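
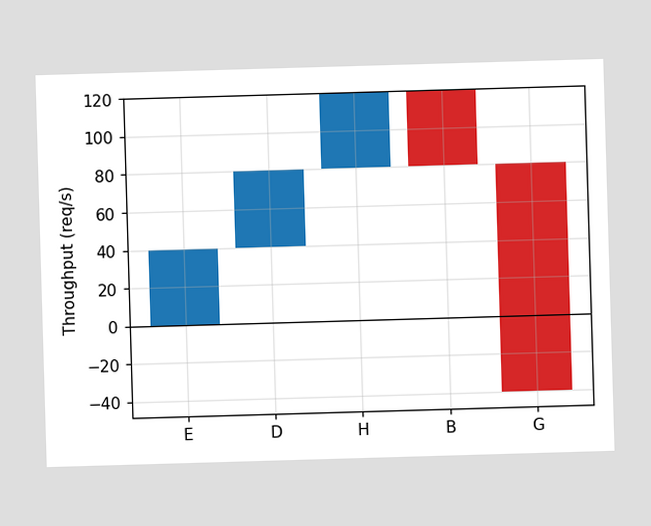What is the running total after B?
80req/s

After B the running total reaches 80req/s.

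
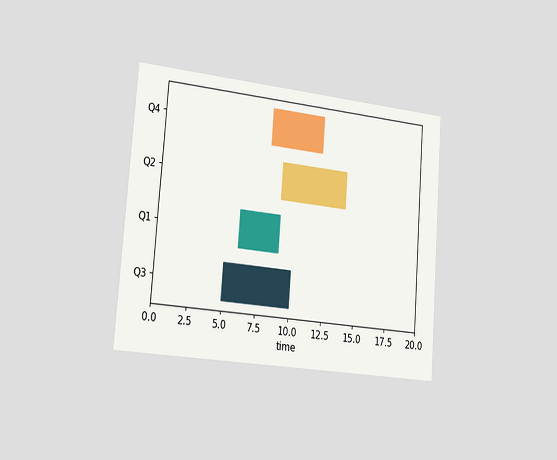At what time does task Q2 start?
The chart is tilted about 4° clockwise and viewed slightly from the left. The Q2 bar begins at t=9.

9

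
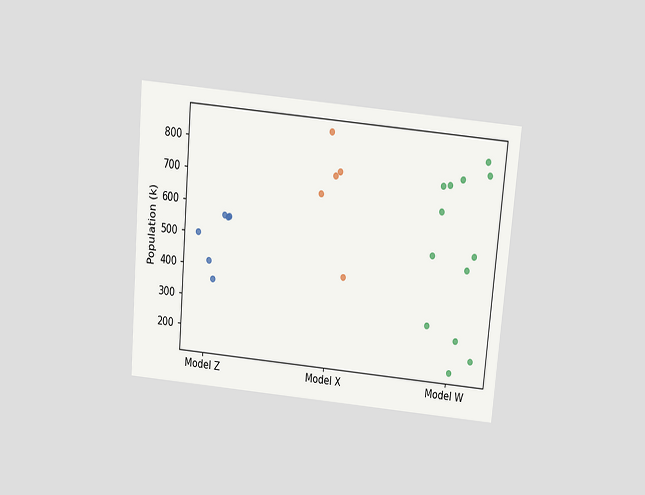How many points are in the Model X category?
The chart is tilted about 5° clockwise and viewed slightly from above. Counting the markers in the Model X column gives 5.

5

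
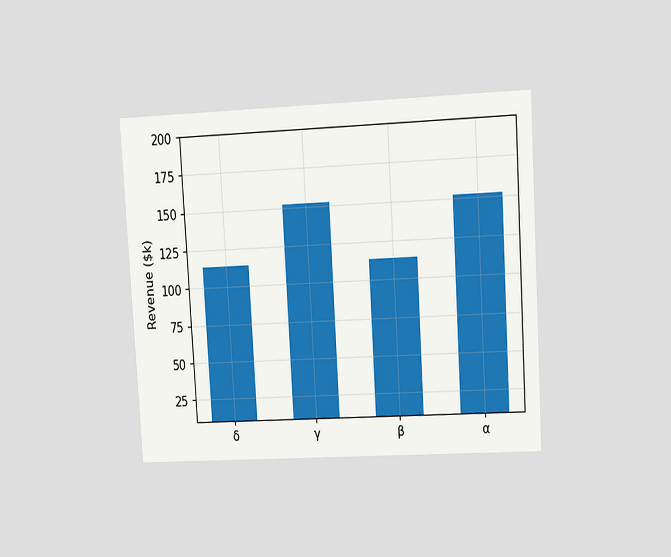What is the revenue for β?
$114k

The chart is tilted about 3° counter-clockwise and viewed at a slight angle. Reading along the chart's y-axis, the β bar reaches $114k.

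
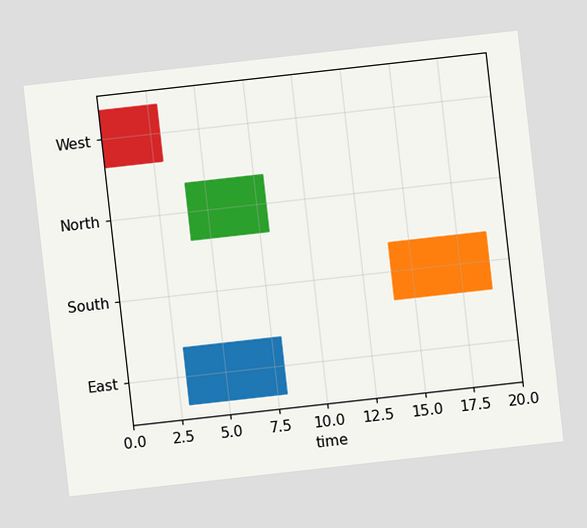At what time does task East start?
3

The chart is tilted about 6° counter-clockwise. The East bar begins at t=3.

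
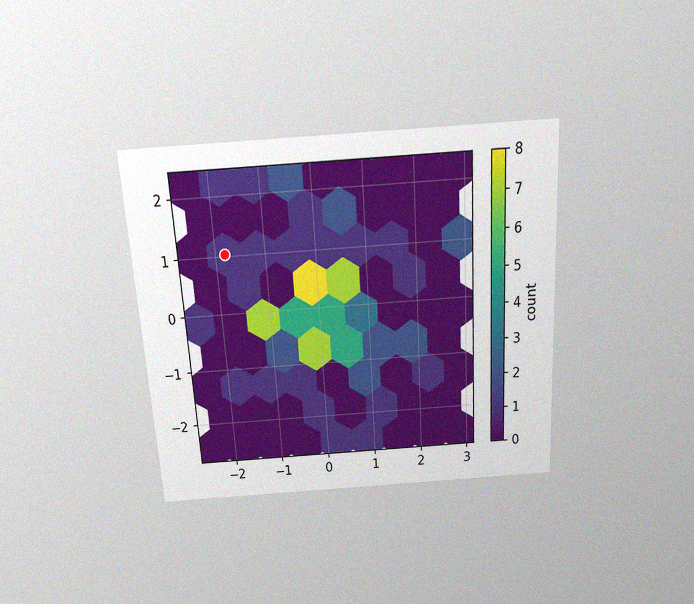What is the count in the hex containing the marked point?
1

The chart is tilted about 3° counter-clockwise and viewed slightly from above, with some photo noise. The marked hex reads 1 on the colorbar.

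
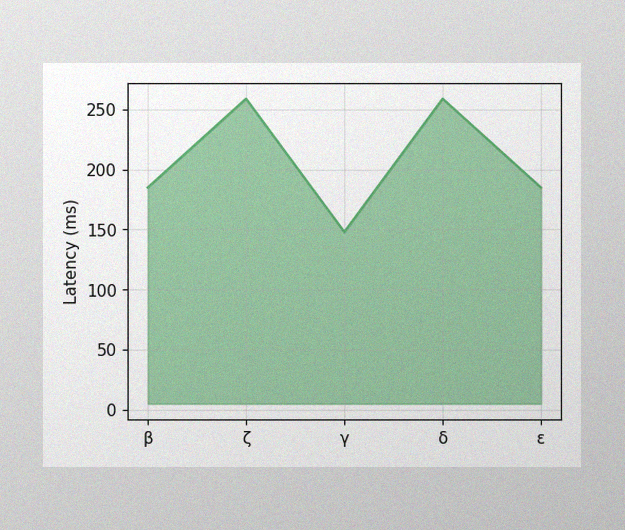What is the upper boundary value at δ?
The image has some photo noise and uneven lighting. At δ the upper boundary is at 259ms.

259ms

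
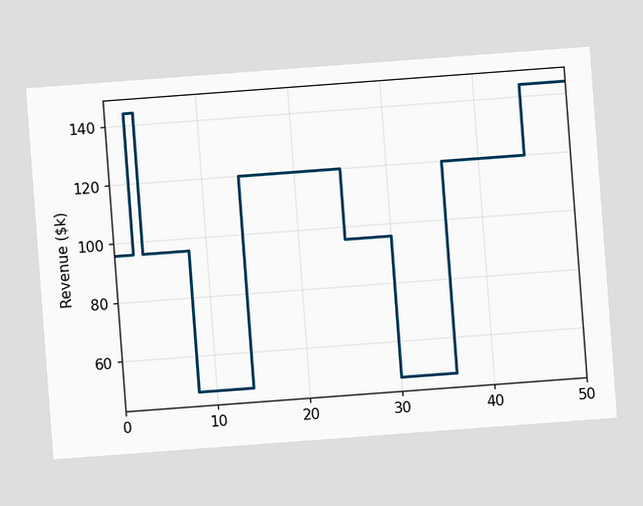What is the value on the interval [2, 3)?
$144k

The chart is tilted about 4° counter-clockwise. On [2, 3) the step sits at $144k.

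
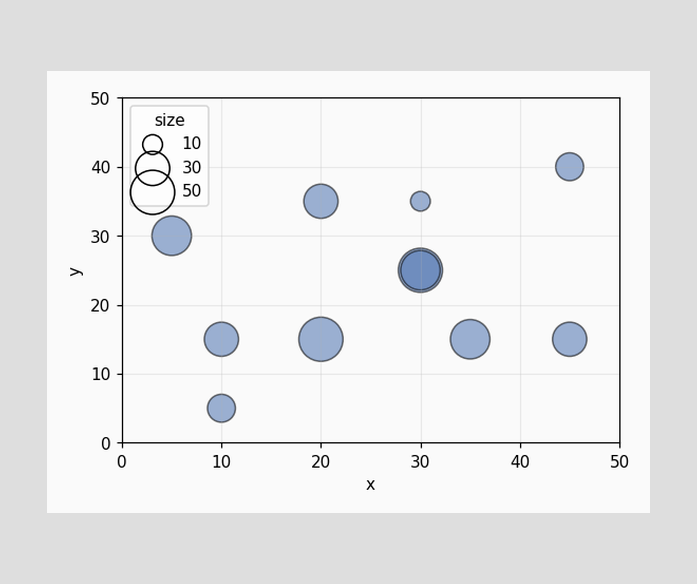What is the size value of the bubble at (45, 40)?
Matching the bubble at (45, 40) against the size legend gives 20.

20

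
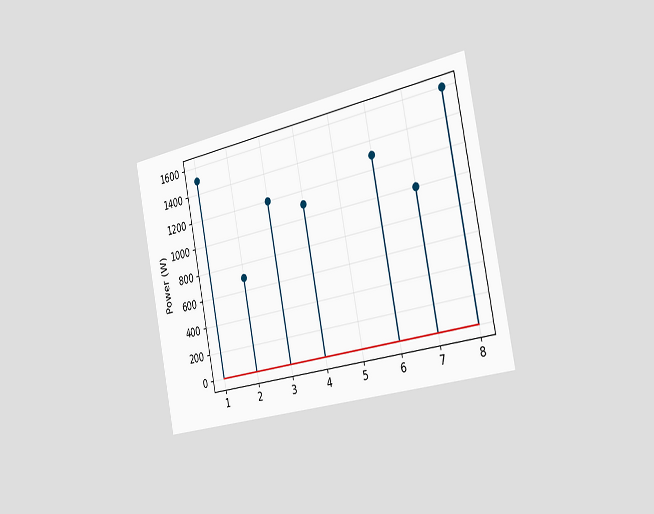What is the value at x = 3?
The chart is tilted about 11° counter-clockwise and viewed slightly from the right. The stem at x=3 reaches 1200W.

1200W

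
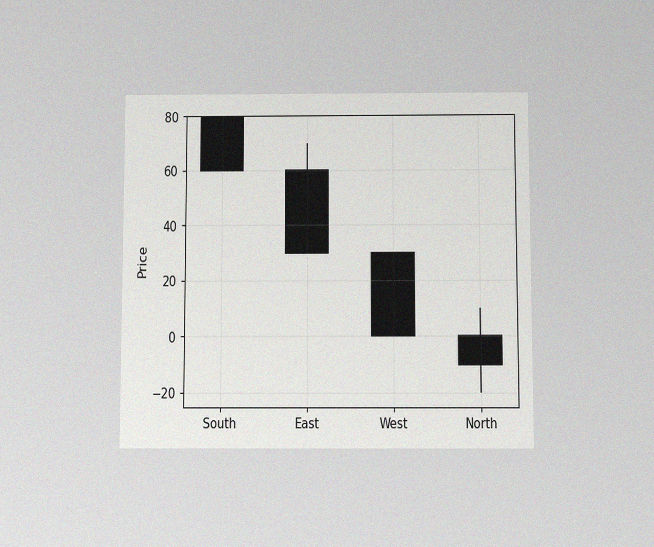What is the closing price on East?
The chart is viewed slightly from below, with some photo noise. The East candle closes at 30.

30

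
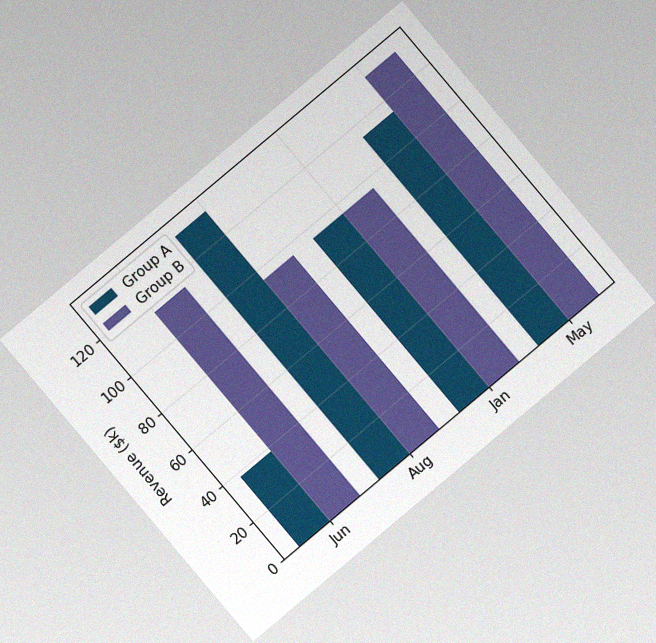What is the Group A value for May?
$114k

The chart is tilted about 40° counter-clockwise, with some photo noise. The Group A bar at May reaches $114k on the y-axis.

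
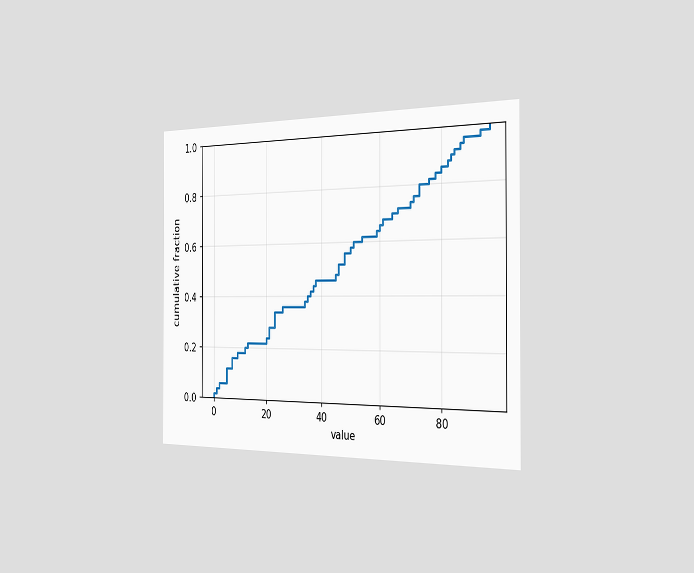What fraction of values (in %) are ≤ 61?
68%

The chart is viewed slightly from the right. At x=61 the ECDF step is at 68%.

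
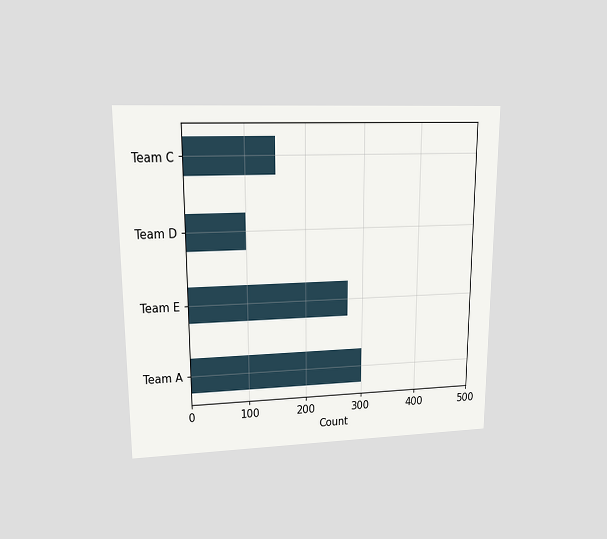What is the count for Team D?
The chart is viewed at a slight angle. Reading along the chart's x-axis, the Team D bar reaches 100.

100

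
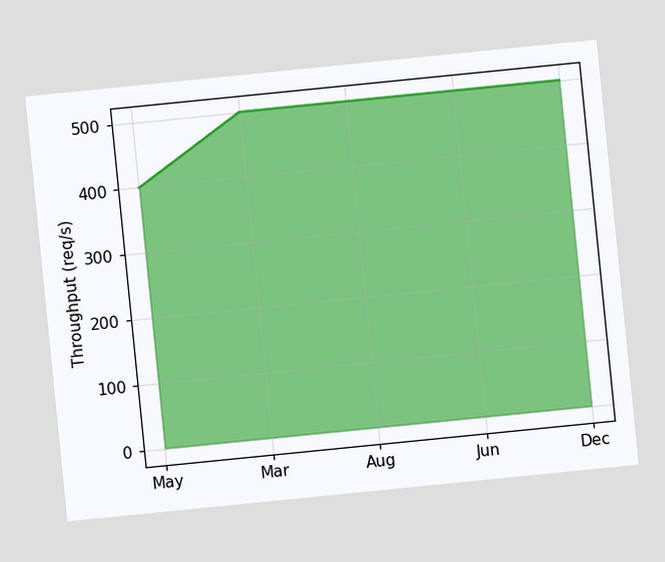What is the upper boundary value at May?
400req/s

The chart is tilted about 6° counter-clockwise. At May the upper boundary is at 400req/s.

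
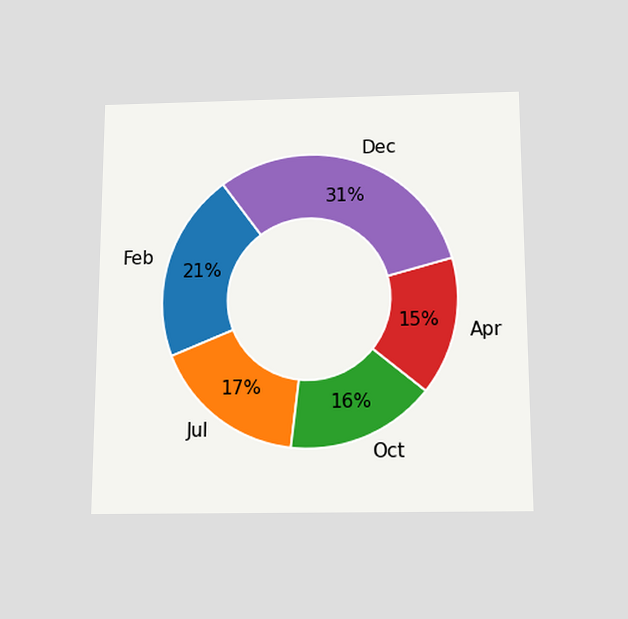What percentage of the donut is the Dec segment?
The chart is viewed slightly from below. The Dec segment takes up 31% of the ring.

31%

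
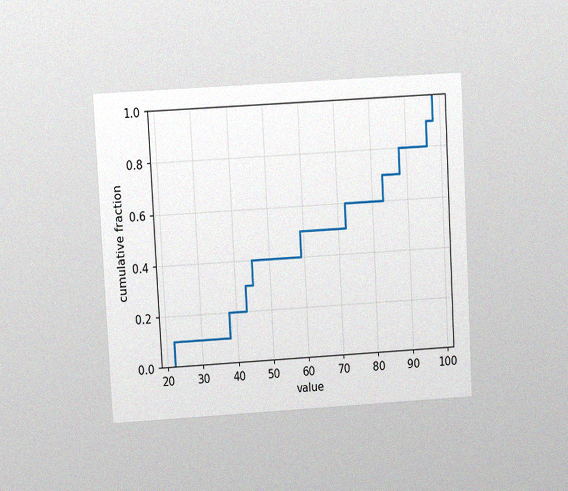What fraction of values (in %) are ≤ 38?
The chart is tilted about 3° counter-clockwise and viewed at a slight angle, with some photo noise. At x=38 the ECDF step is at 20%.

20%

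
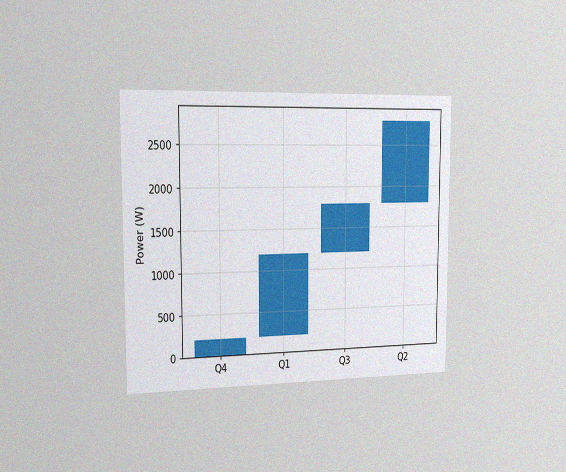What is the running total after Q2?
2800W

The chart is viewed slightly from the left, with some photo noise. After Q2 the running total reaches 2800W.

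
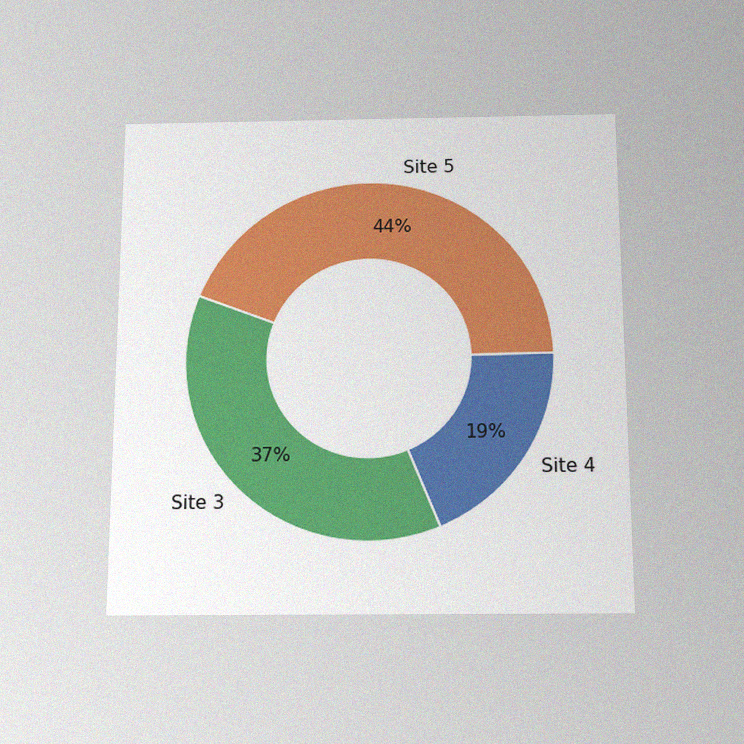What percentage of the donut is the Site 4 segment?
19%

The chart is viewed slightly from below, with some photo noise. The Site 4 segment takes up 19% of the ring.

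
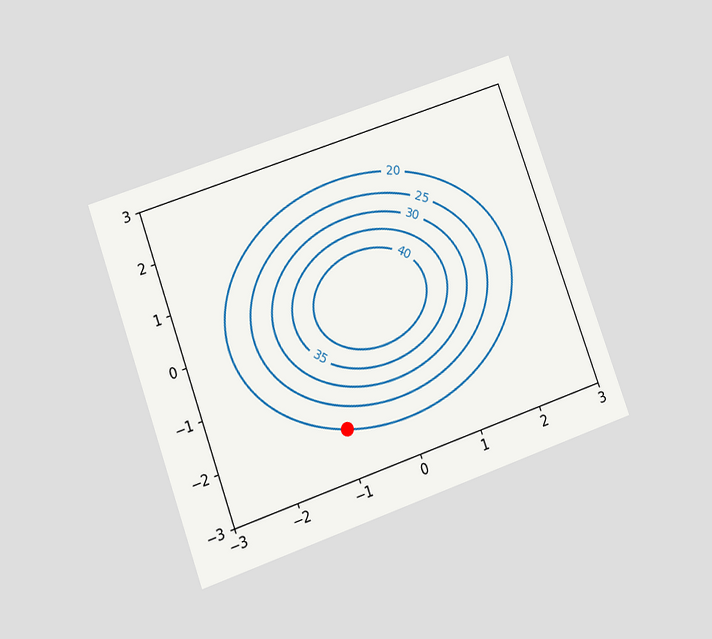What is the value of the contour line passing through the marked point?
20

The chart is tilted about 19° counter-clockwise and viewed at a slight angle. The marked point sits on the contour labelled 20.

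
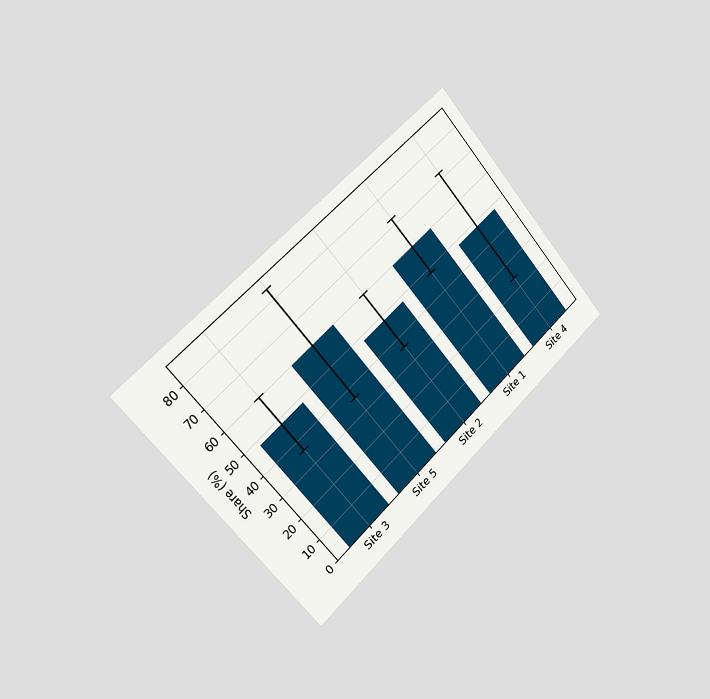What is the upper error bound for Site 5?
The chart is tilted about 42° counter-clockwise and viewed slightly from the left. The Site 5 bar's upper whisker reaches 84%.

84%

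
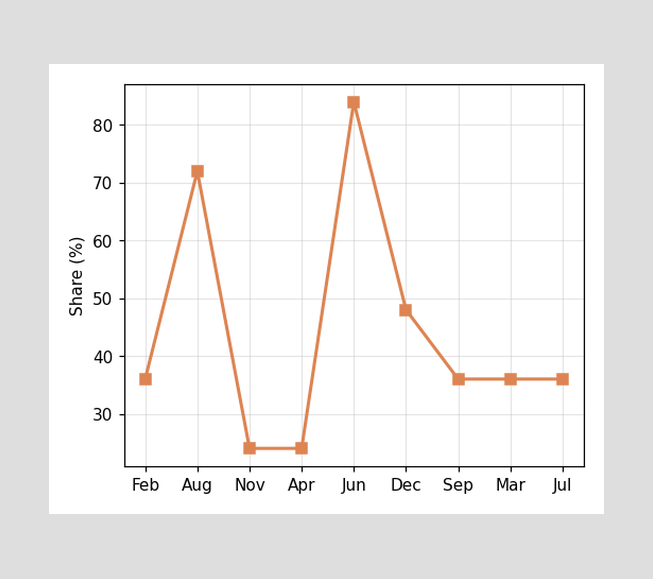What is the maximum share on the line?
84%

The highest point is at Jun, and reading across to the y-axis gives 84%.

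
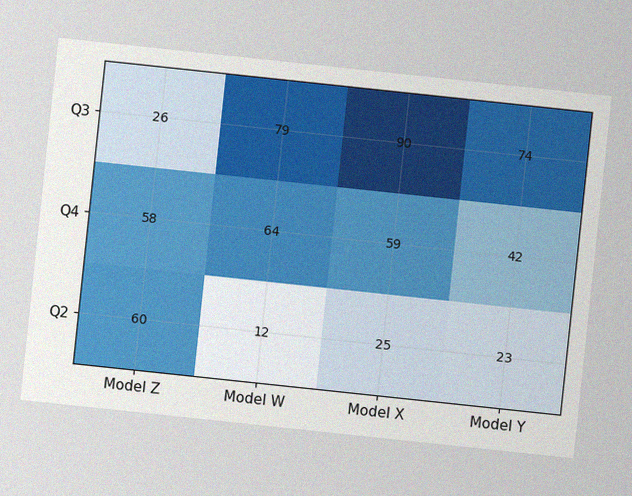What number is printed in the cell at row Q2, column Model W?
12

The chart is tilted about 6° clockwise, with some photo noise. The (Q2, Model W) cell reads 12.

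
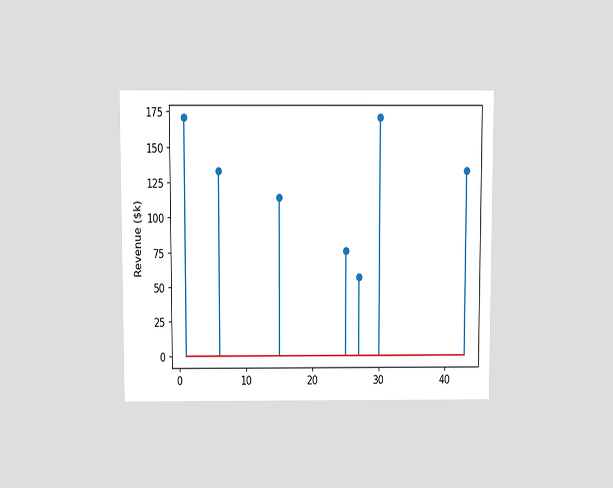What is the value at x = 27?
$57k

The chart is viewed slightly from above. The stem at x=27 reaches $57k.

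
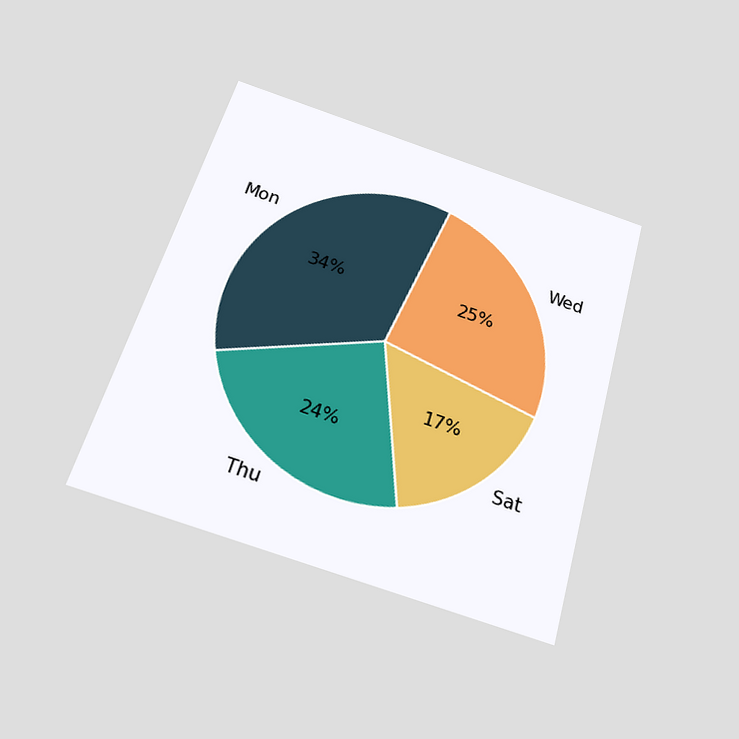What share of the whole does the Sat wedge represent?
17%

The chart is tilted about 16° clockwise and viewed slightly from below. The Sat slice takes up 17% of the pie.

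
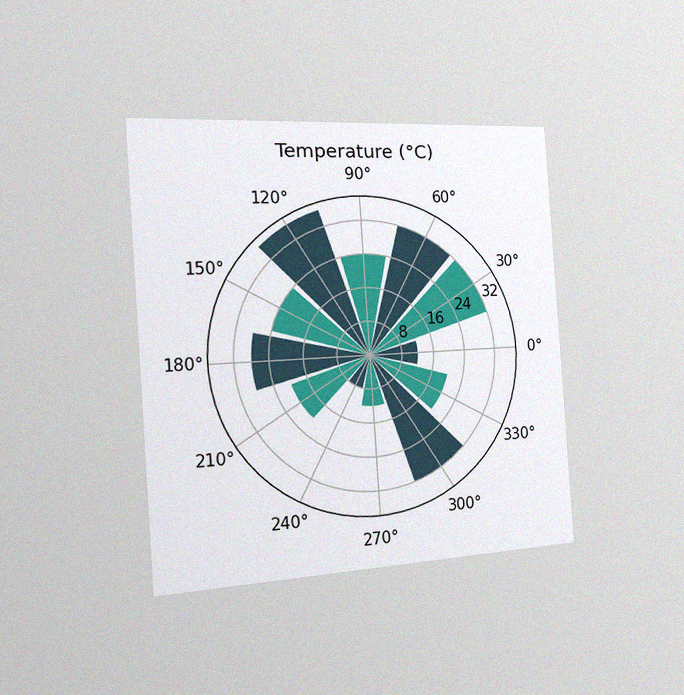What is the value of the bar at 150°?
The chart is tilted about 4° counter-clockwise and viewed slightly from the left, with some photo noise. The bar at 150° reaches 24°C on the radial axis.

24°C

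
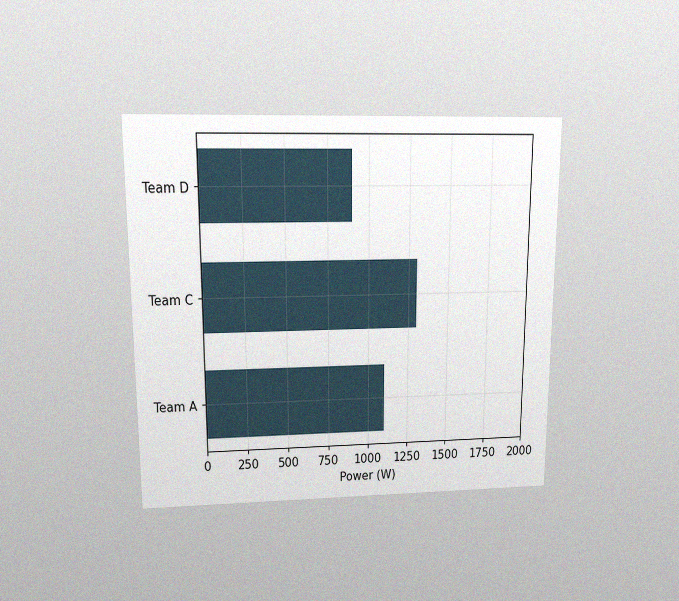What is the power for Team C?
1300W

The chart is viewed at a slight angle, with some photo noise. Reading along the chart's x-axis, the Team C bar reaches 1300W.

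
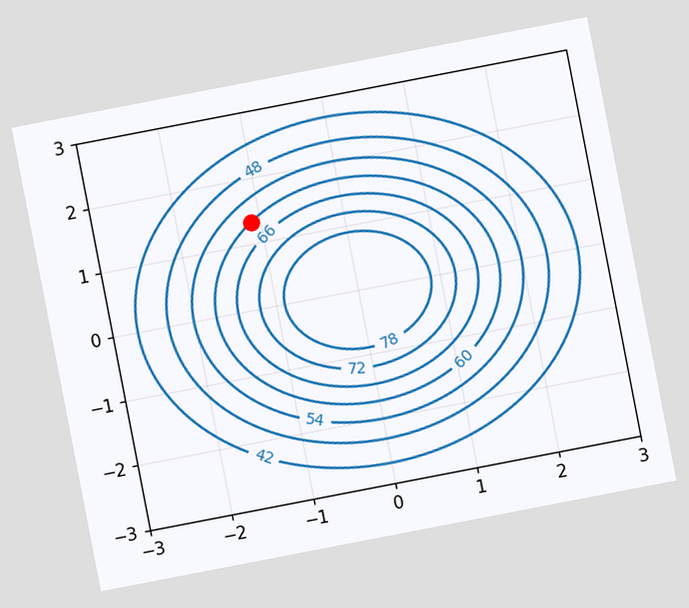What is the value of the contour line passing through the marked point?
The chart is tilted about 11° counter-clockwise. The marked point sits on the contour labelled 60.

60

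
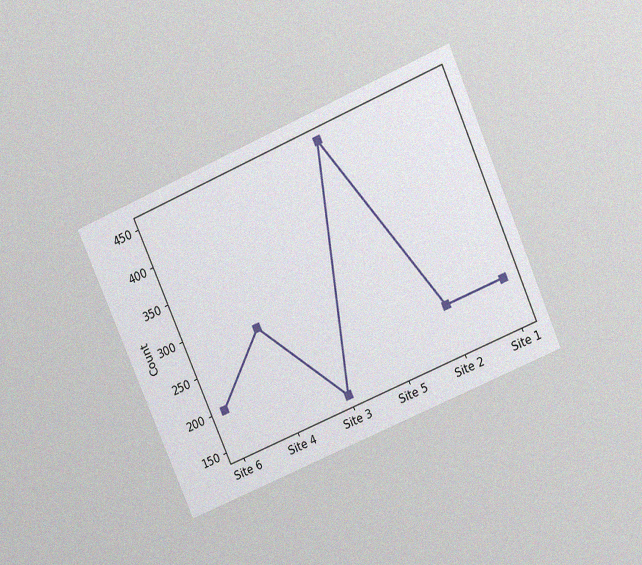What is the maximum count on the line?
The chart is tilted about 24° counter-clockwise and viewed slightly from above, with some photo noise. The highest point is at Site 5, and reading across to the y-axis gives 450.

450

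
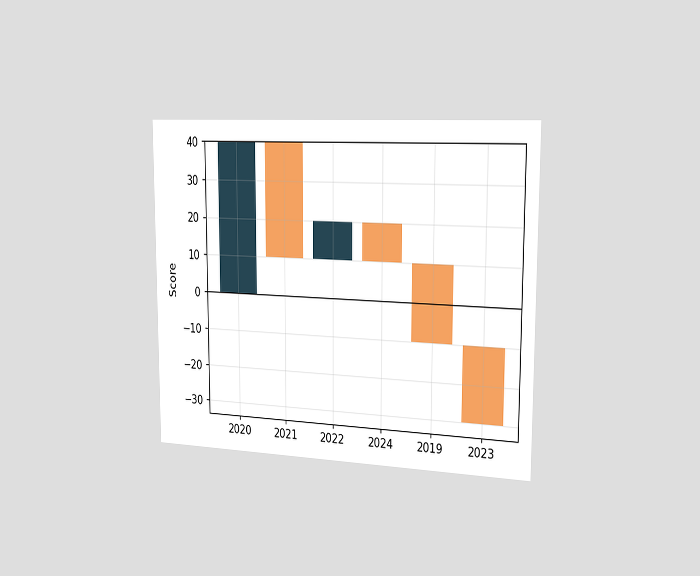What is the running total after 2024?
10

The chart is viewed slightly from the right. After 2024 the running total reaches 10.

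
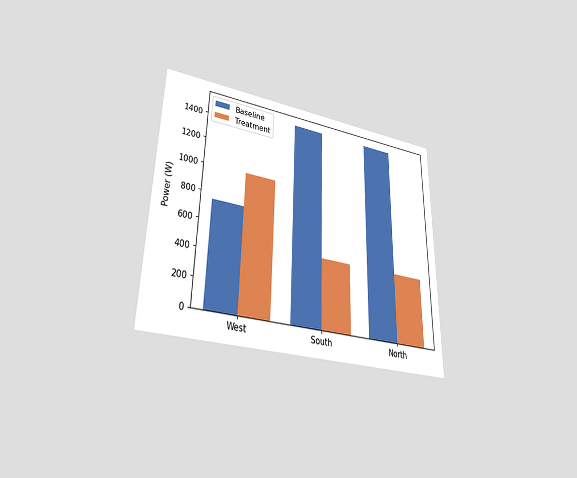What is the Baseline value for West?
750W

The chart is viewed at a slight angle. The Baseline bar at West reaches 750W on the y-axis.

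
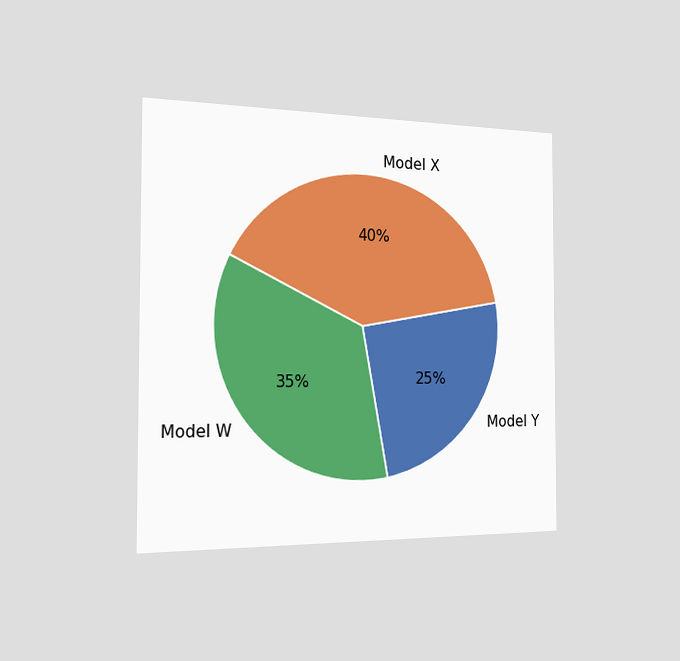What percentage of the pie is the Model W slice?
The chart is viewed slightly from the left. The Model W slice takes up 35% of the pie.

35%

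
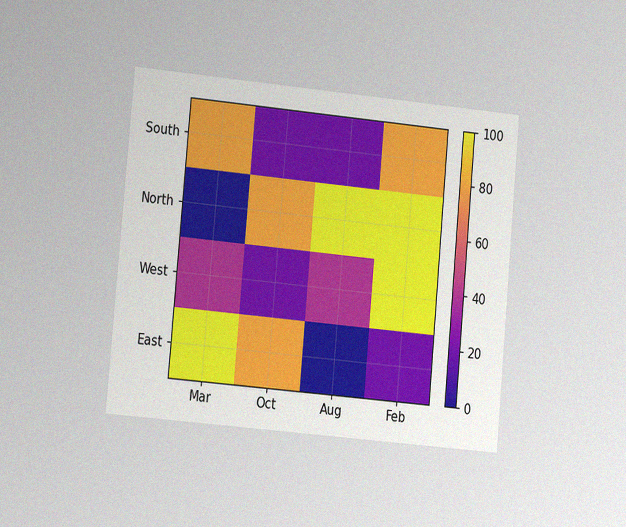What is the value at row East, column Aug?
0

The chart is tilted about 5° clockwise and viewed slightly from the left, with some photo noise. Matching cell (East, Aug) against the colorbar gives 0.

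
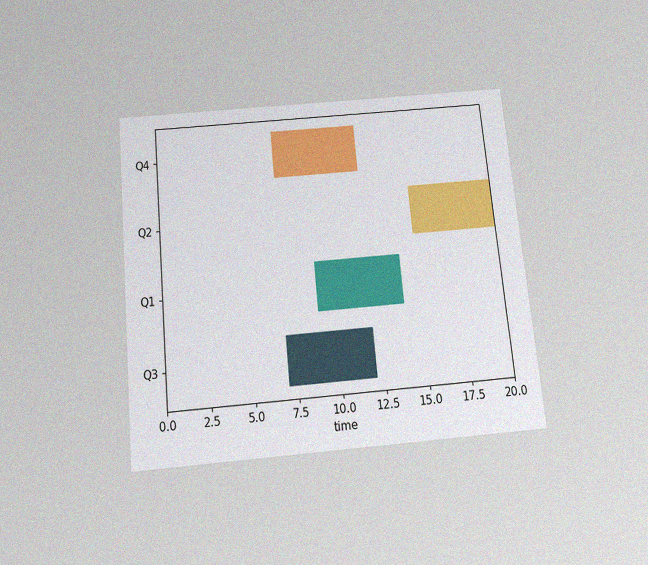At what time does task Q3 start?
The chart is tilted about 5° counter-clockwise and viewed slightly from below, with some photo noise. The Q3 bar begins at t=7.

7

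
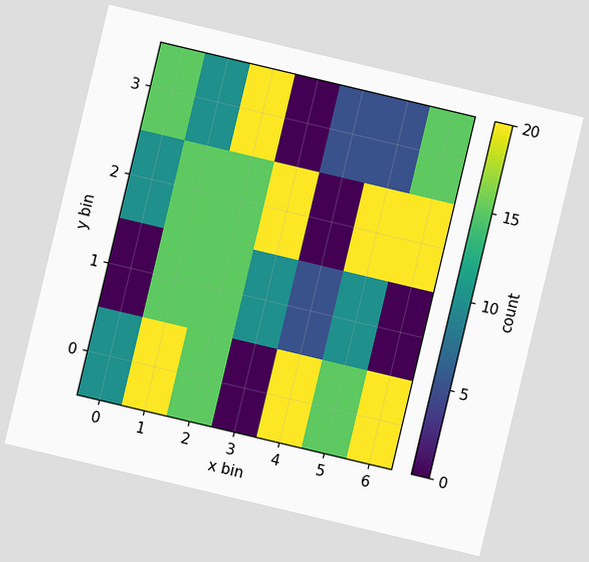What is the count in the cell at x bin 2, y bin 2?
15

The chart is tilted about 13° clockwise. Matching the cell (2, 2) against the colorbar gives 15.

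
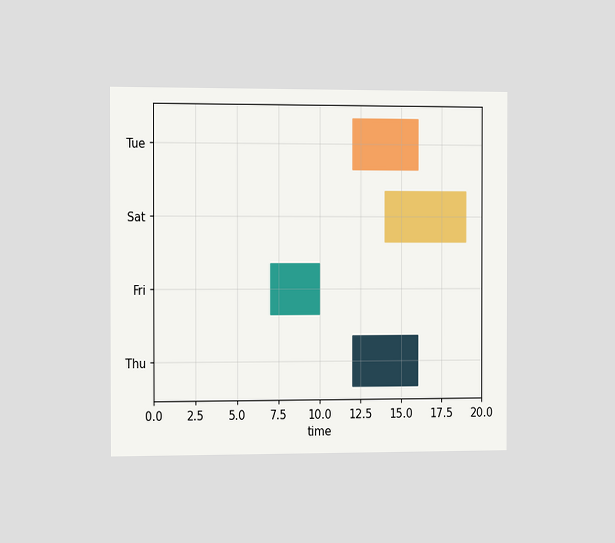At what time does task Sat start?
The chart is viewed slightly from the left. The Sat bar begins at t=14.

14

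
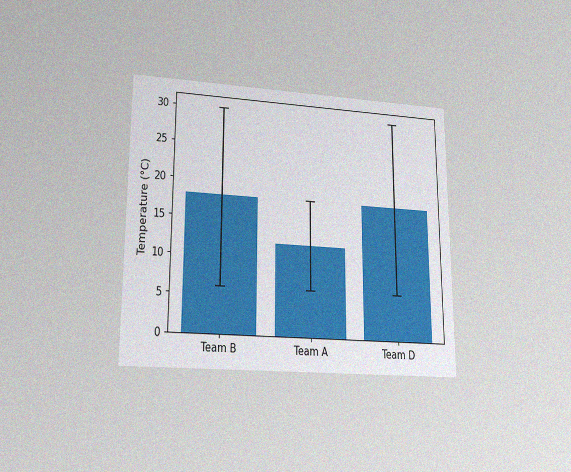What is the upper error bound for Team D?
30°C

The chart is viewed at a slight angle, with some photo noise. The Team D bar's upper whisker reaches 30°C.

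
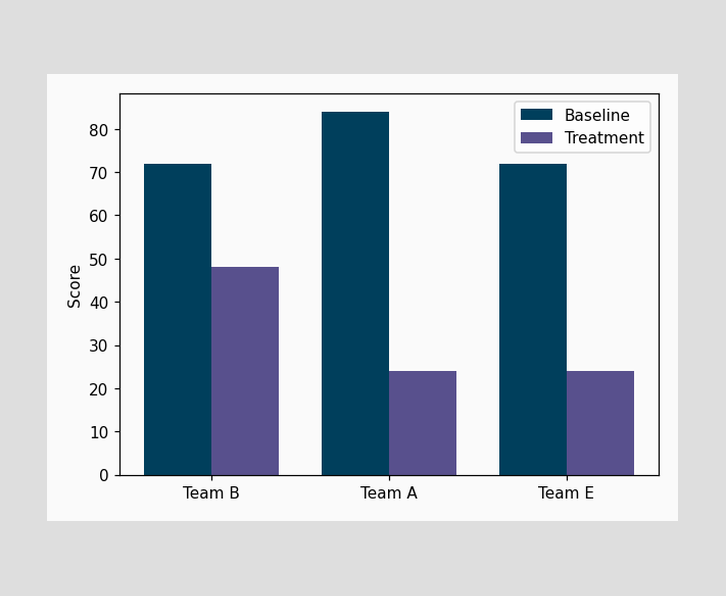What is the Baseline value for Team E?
72

The Baseline bar at Team E reaches 72 on the y-axis.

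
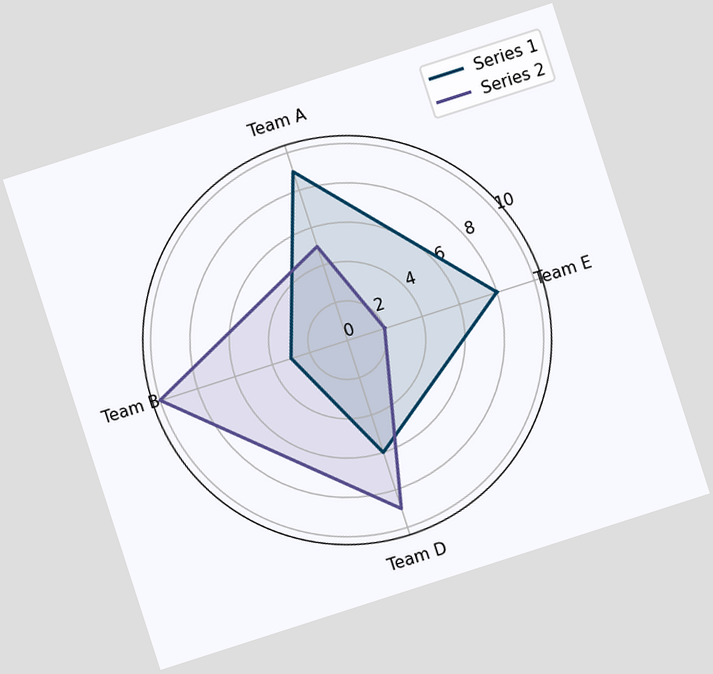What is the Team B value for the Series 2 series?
The chart is tilted about 18° counter-clockwise. On the Team B axis, Series 2 reaches 10.

10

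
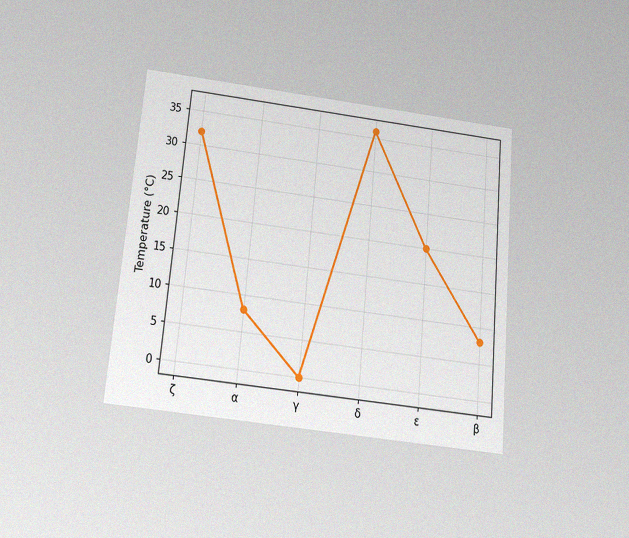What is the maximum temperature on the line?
36°C

The chart is tilted about 5° clockwise and viewed slightly from below, with some photo noise. The highest point is at δ, and reading across to the y-axis gives 36°C.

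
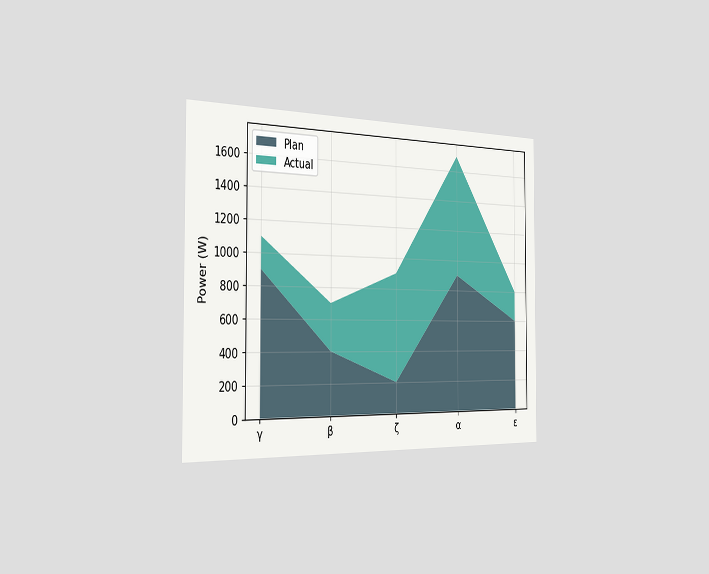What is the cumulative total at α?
The chart is viewed slightly from the left. The stacked total at α reaches 1700W.

1700W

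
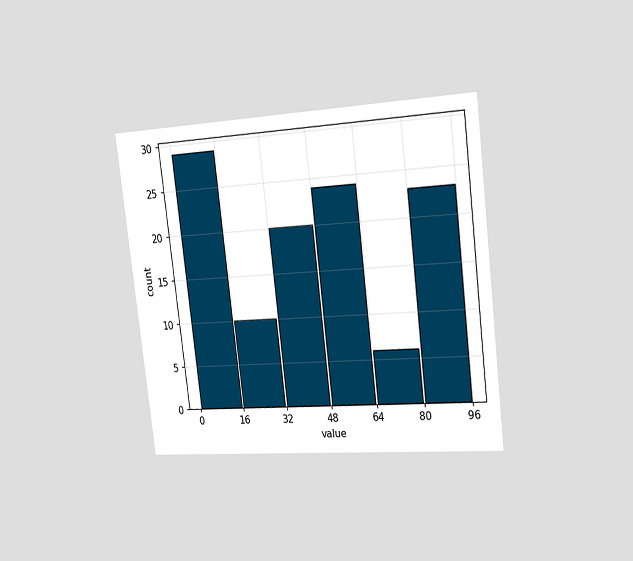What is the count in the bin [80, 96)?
The chart is tilted about 7° counter-clockwise and viewed slightly from the right. The [80, 96) bin has height 23.

23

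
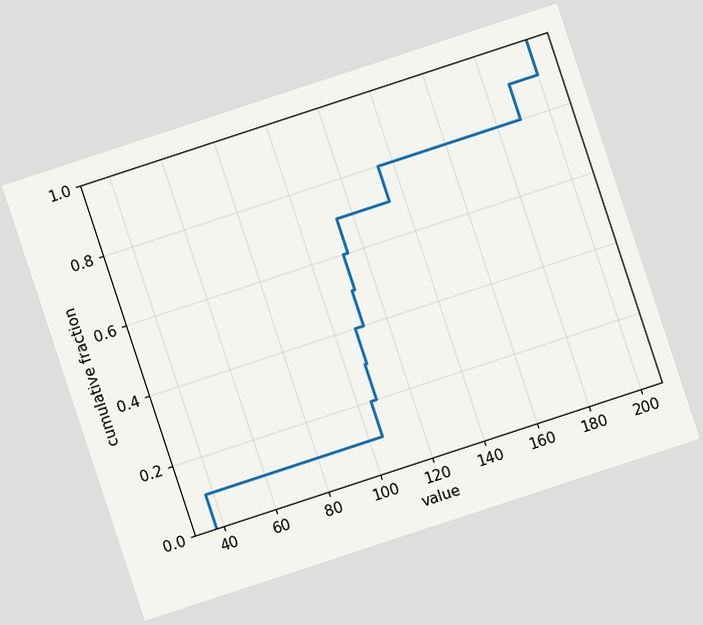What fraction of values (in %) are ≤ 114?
The chart is tilted about 18° counter-clockwise. At x=114 the ECDF step is at 70%.

70%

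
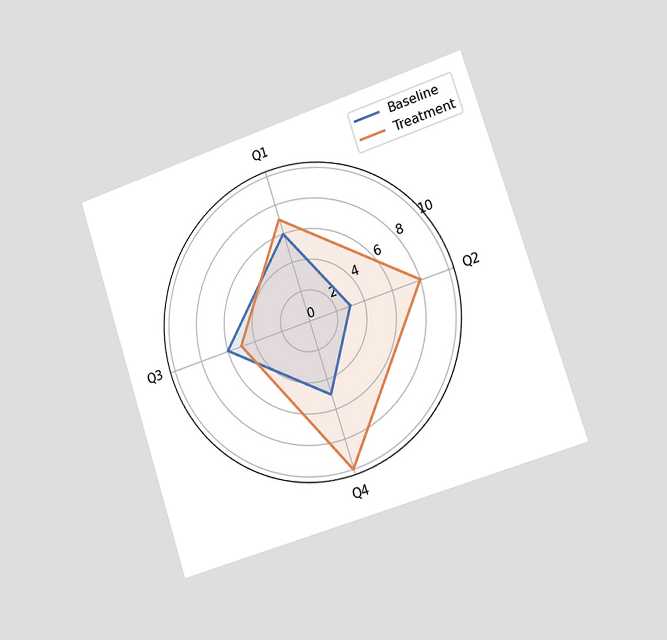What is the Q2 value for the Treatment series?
8

The chart is tilted about 18° counter-clockwise and viewed slightly from the right. On the Q2 axis, Treatment reaches 8.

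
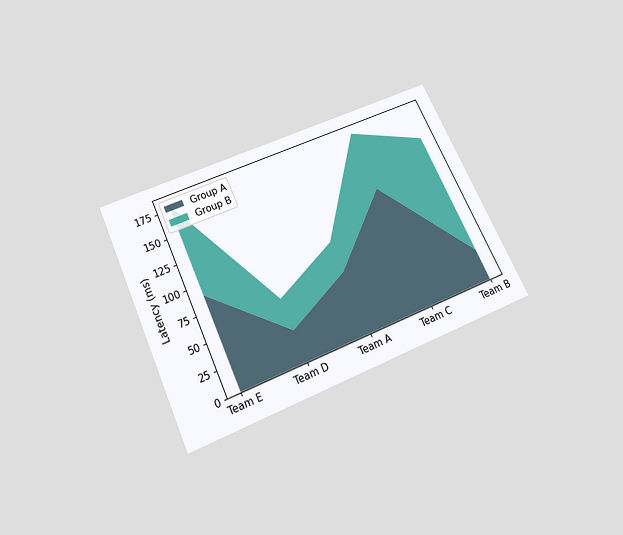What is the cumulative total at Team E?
The chart is tilted about 25° counter-clockwise and viewed slightly from below. The stacked total at Team E reaches 180ms.

180ms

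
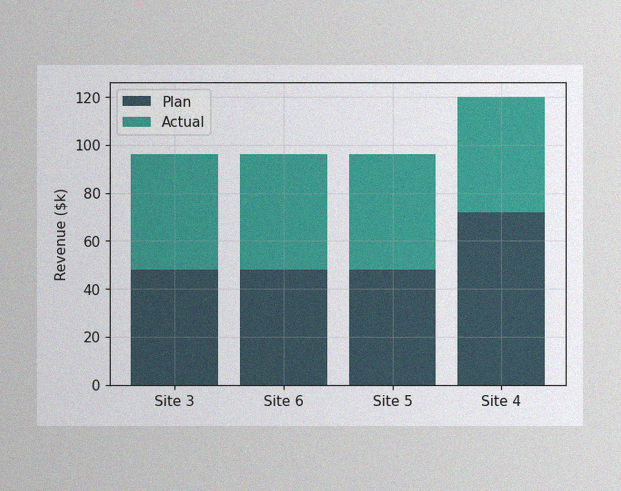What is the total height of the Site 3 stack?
$96k

The image has some photo noise and uneven lighting. The Site 3 stack's top reaches $96k on the y-axis.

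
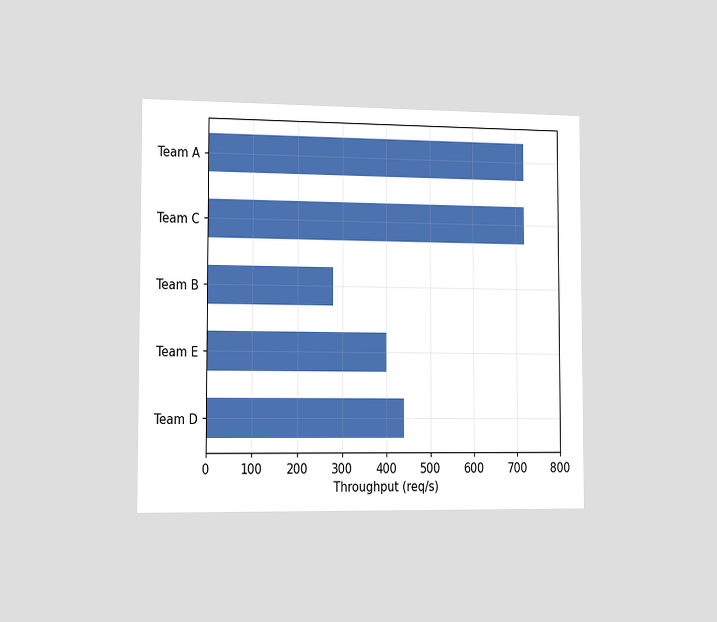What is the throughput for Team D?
The chart is viewed slightly from the left. Reading along the chart's x-axis, the Team D bar reaches 440req/s.

440req/s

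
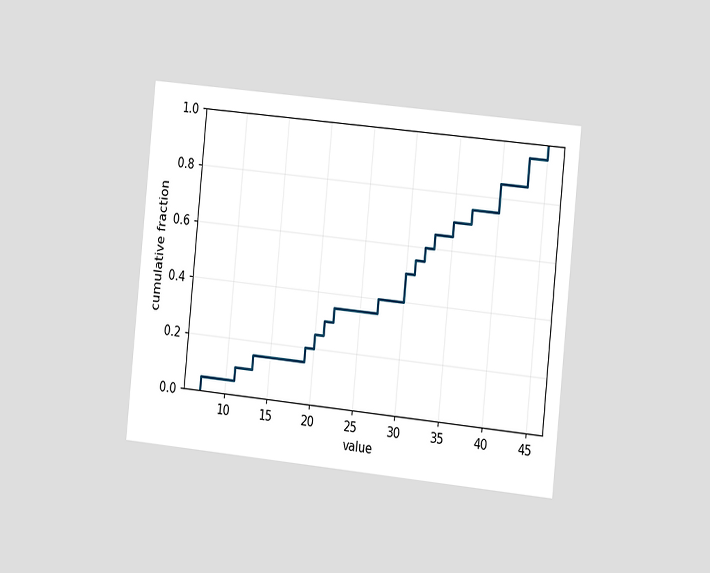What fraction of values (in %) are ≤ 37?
The chart is tilted about 6° clockwise and viewed slightly from the right. At x=37 the ECDF step is at 75%.

75%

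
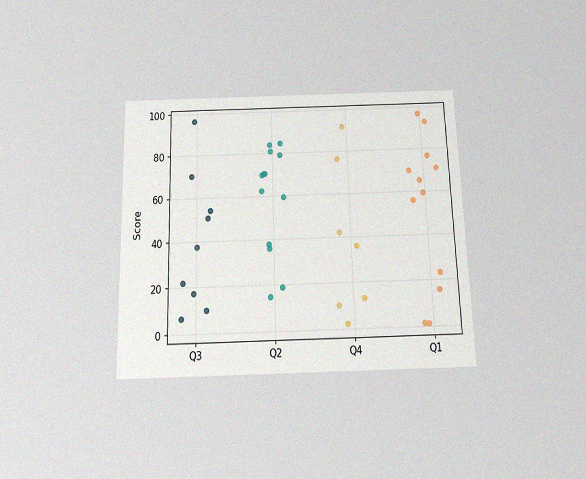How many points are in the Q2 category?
13

The chart is viewed slightly from below, with some photo noise. Counting the markers in the Q2 column gives 13.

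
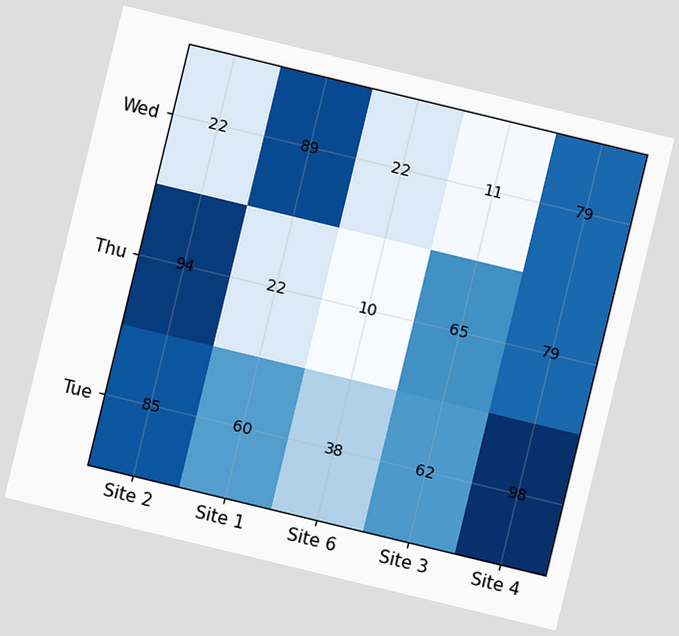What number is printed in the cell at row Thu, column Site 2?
94

The chart is tilted about 14° clockwise. The (Thu, Site 2) cell reads 94.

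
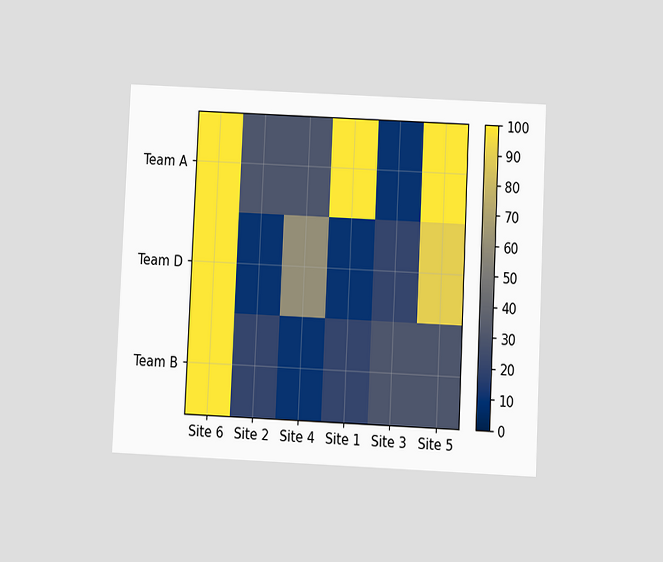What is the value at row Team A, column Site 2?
The chart is tilted about 3° clockwise and viewed slightly from below. Matching cell (Team A, Site 2) against the colorbar gives 30.

30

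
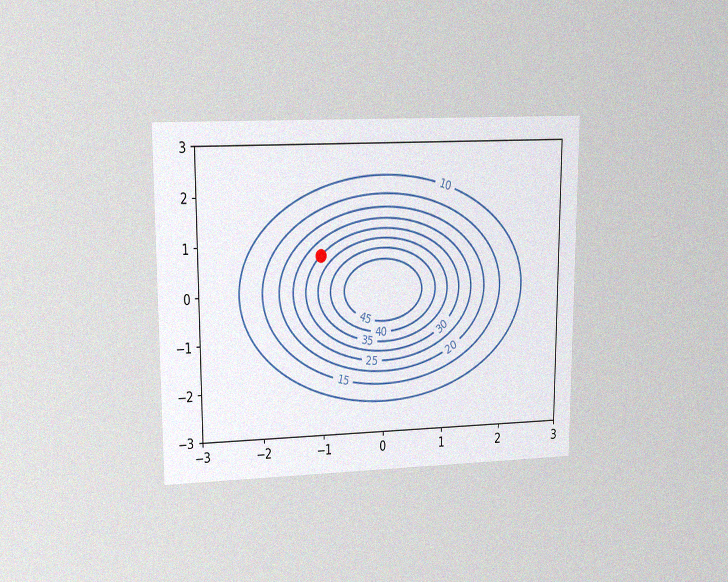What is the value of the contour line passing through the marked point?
30

The chart is viewed at a slight angle, with some photo noise. The marked point sits on the contour labelled 30.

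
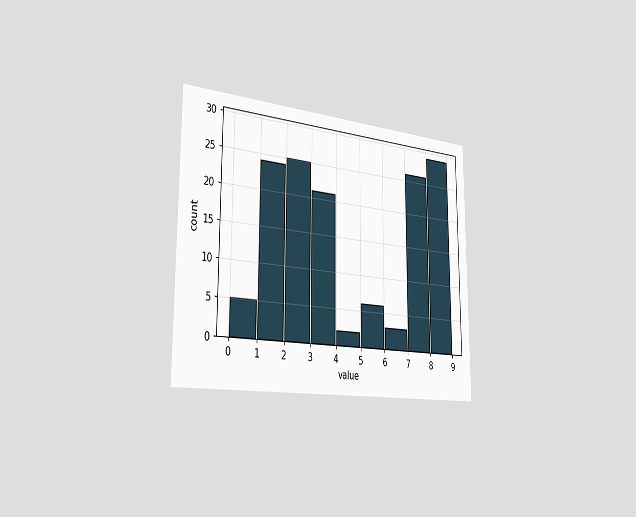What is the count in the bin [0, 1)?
5

The chart is viewed slightly from the left. The [0, 1) bin has height 5.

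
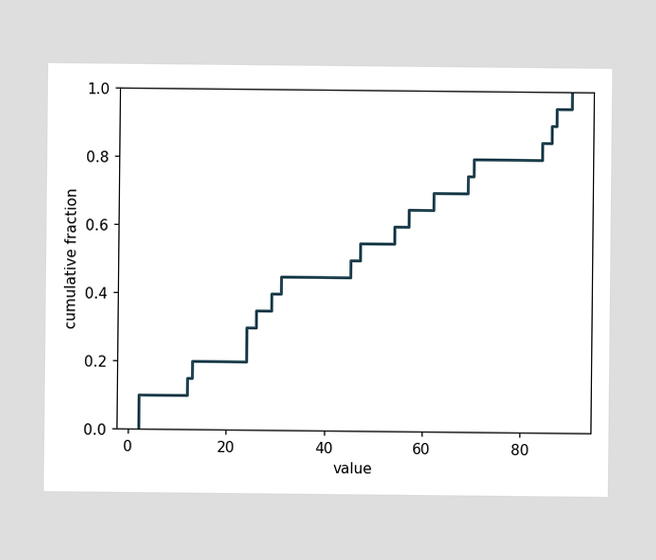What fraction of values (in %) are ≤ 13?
At x=13 the ECDF step is at 20%.

20%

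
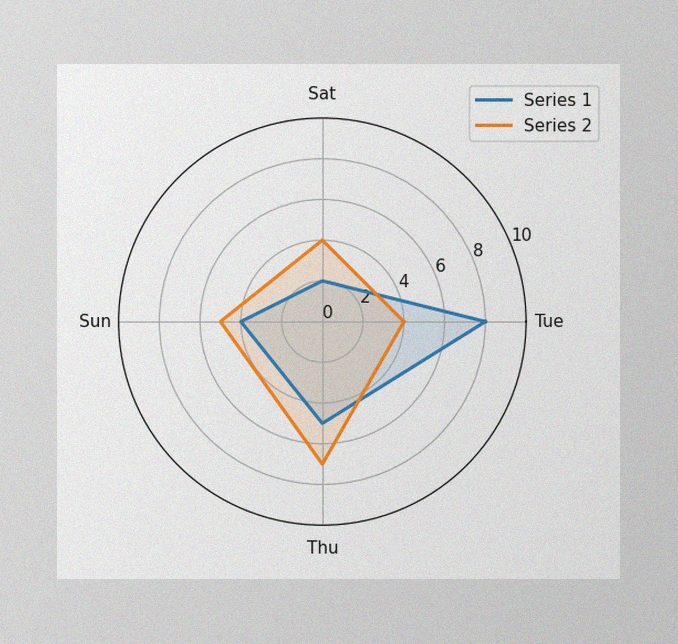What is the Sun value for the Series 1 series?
4

The image has some photo noise and uneven lighting. On the Sun axis, Series 1 reaches 4.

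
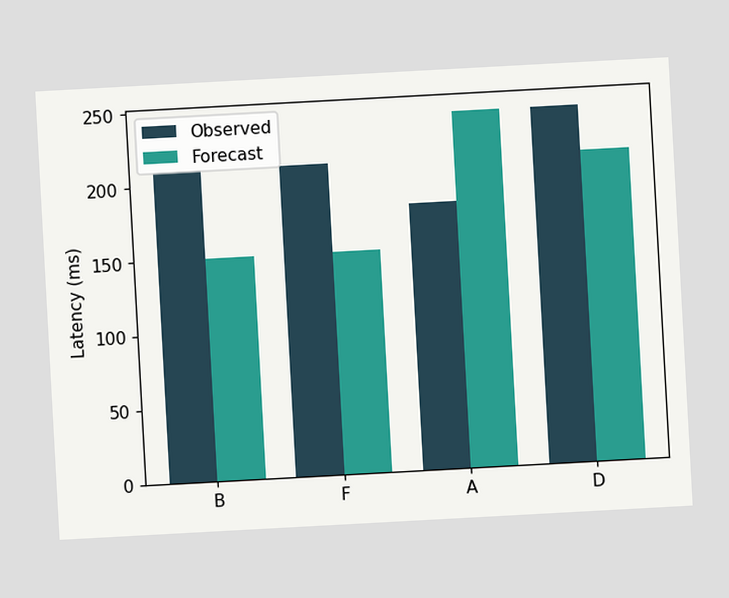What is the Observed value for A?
The chart is tilted about 3° counter-clockwise. The Observed bar at A reaches 180ms on the y-axis.

180ms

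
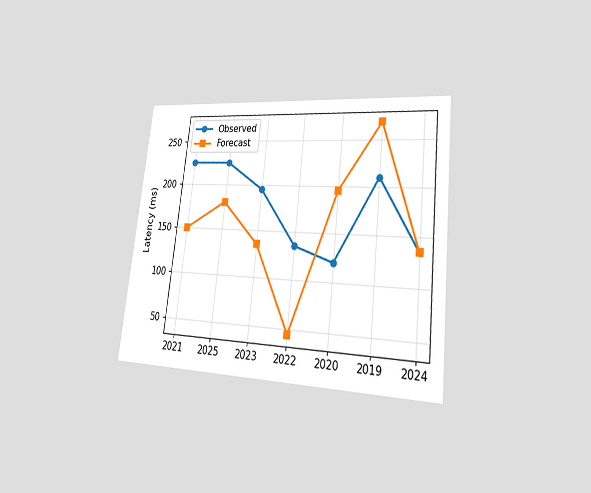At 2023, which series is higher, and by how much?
The chart is tilted about 6° clockwise and viewed slightly from the right. At 2023, Observed sits above the other line by 60ms.

Observed, by 60ms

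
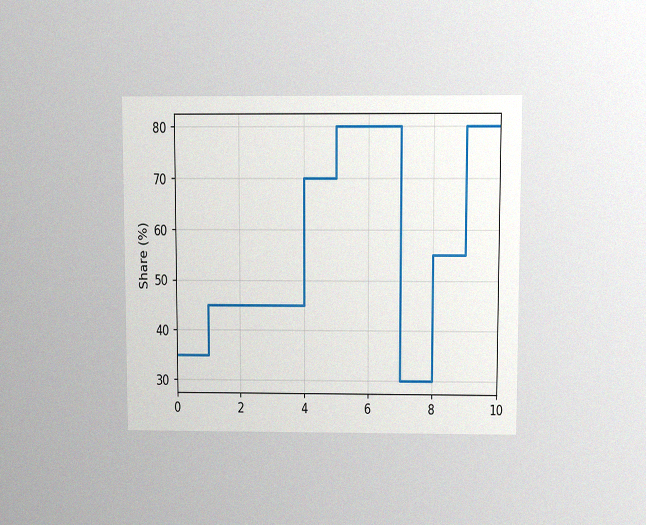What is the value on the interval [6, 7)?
80%

The chart is viewed slightly from above, with some photo noise. On [6, 7) the step sits at 80%.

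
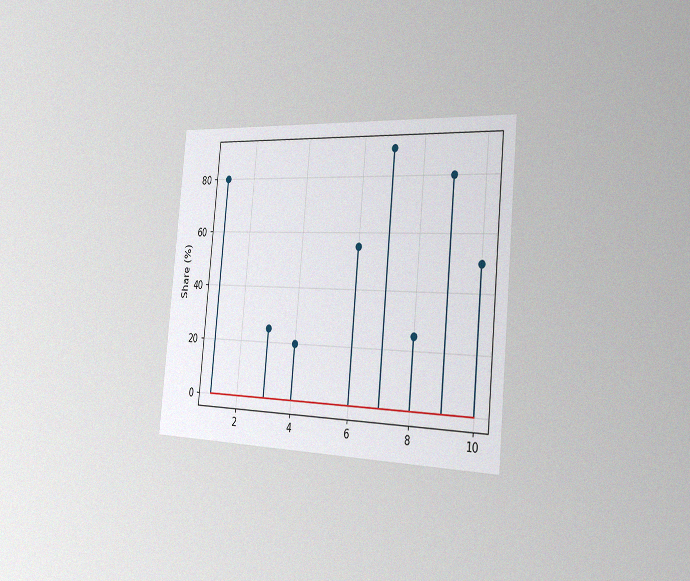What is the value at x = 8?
25%

The chart is tilted about 5° clockwise and viewed slightly from the right, with some photo noise. The stem at x=8 reaches 25%.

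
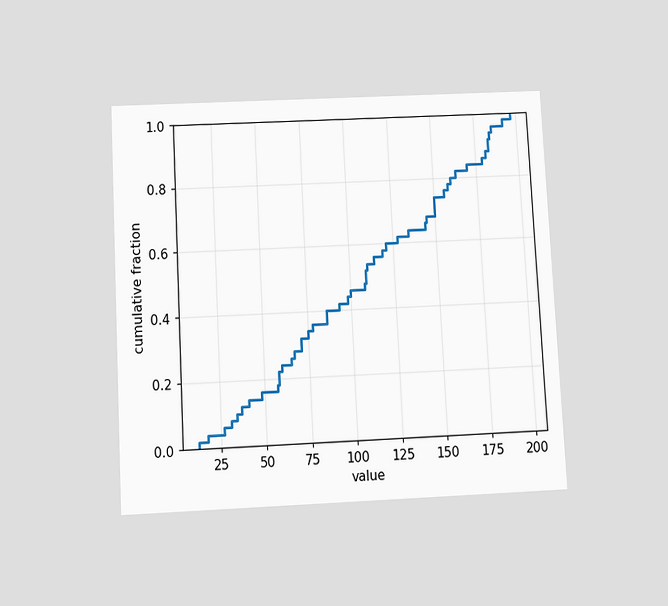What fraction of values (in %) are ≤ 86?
The chart is tilted about 3° counter-clockwise and viewed slightly from below. At x=86 the ECDF step is at 40%.

40%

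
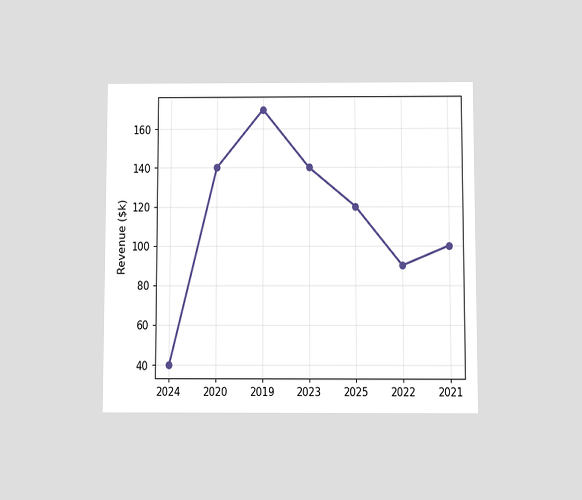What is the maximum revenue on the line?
The chart is viewed slightly from below. The highest point is at 2019, and reading across to the y-axis gives $170k.

$170k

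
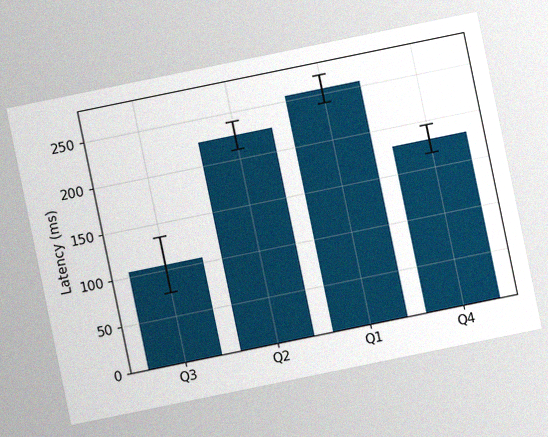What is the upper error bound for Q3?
The chart is tilted about 12° counter-clockwise, with some photo noise. The Q3 bar's upper whisker reaches 135ms.

135ms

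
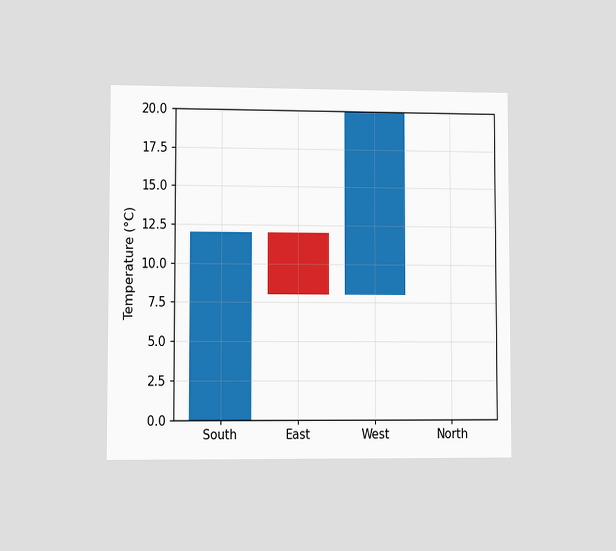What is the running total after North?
The chart is viewed at a slight angle. After North the running total reaches 20°C.

20°C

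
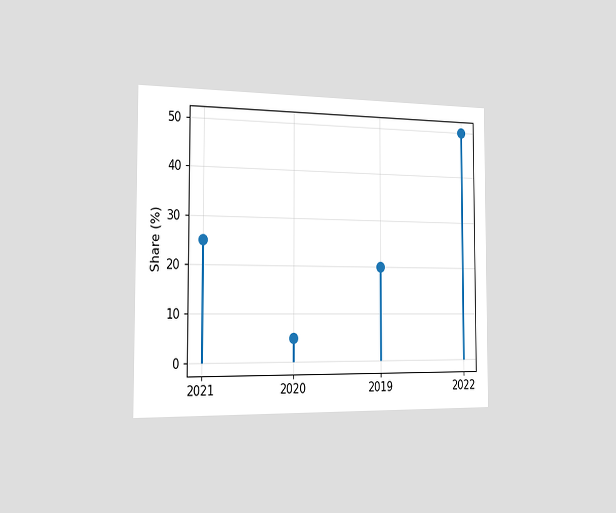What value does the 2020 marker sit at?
The chart is viewed slightly from the left. The 2020 marker sits at 5%.

5%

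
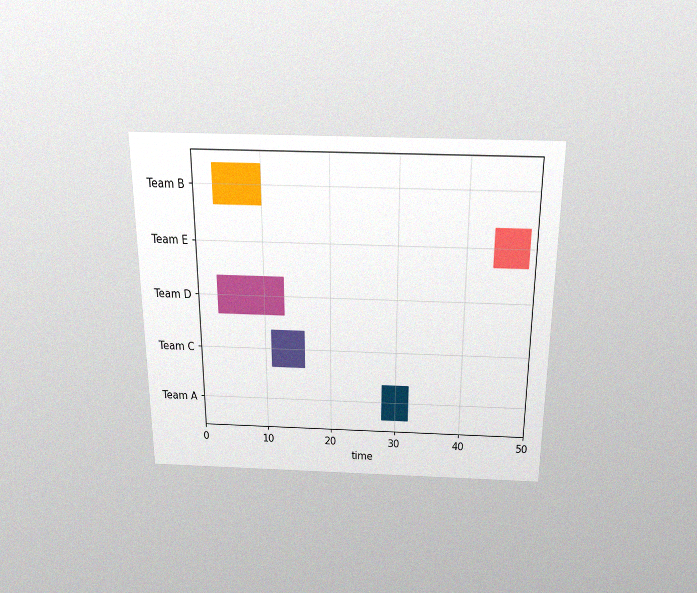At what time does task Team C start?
The chart is viewed slightly from above, with some photo noise. The Team C bar begins at t=11.

11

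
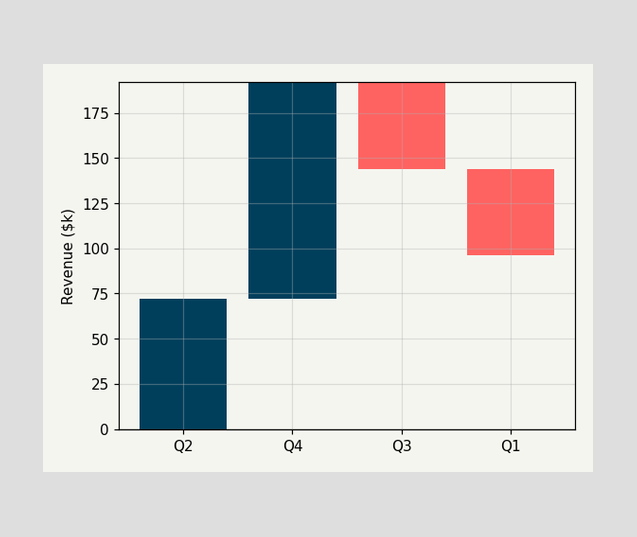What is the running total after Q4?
After Q4 the running total reaches $192k.

$192k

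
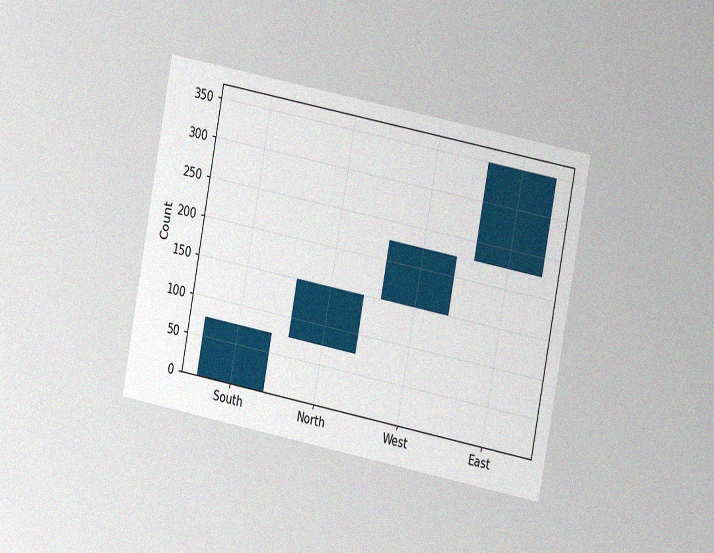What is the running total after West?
The chart is tilted about 11° clockwise and viewed slightly from the right, with some photo noise. After West the running total reaches 225.

225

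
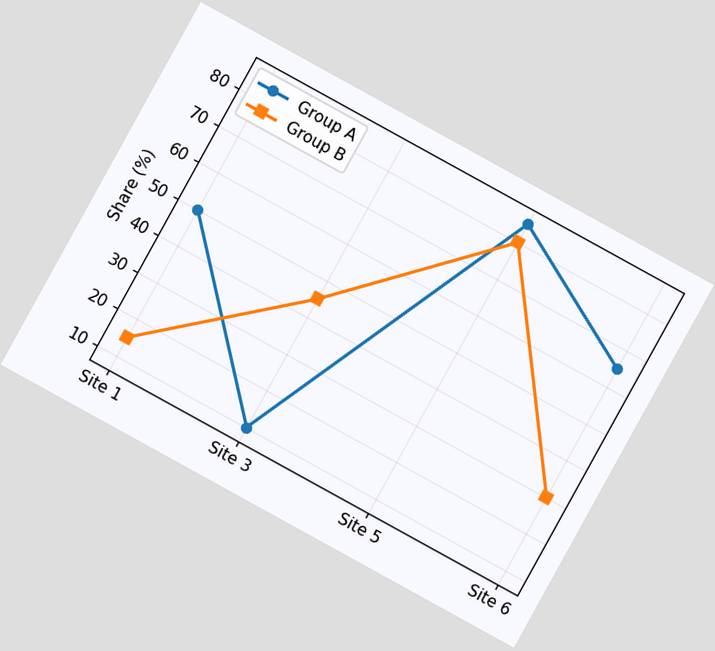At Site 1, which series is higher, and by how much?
Group A, by 35%

The chart is tilted about 29° clockwise. At Site 1, Group A sits above the other line by 35%.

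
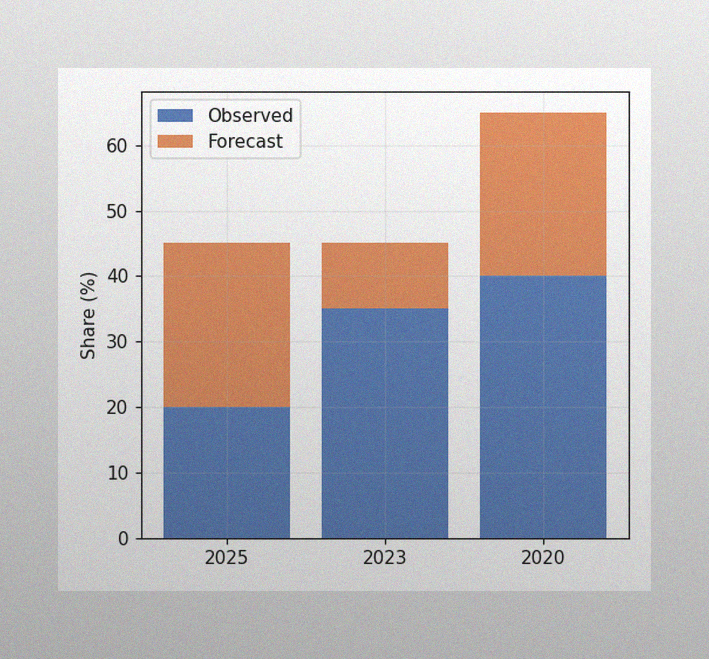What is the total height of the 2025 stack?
The image has some photo noise and uneven lighting. The 2025 stack's top reaches 45% on the y-axis.

45%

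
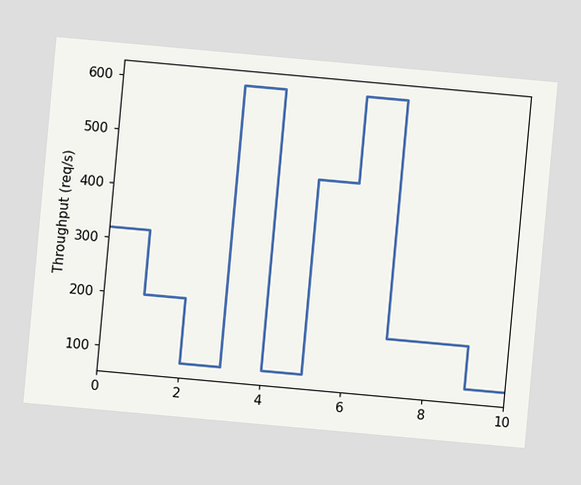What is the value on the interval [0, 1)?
The chart is tilted about 5° clockwise. On [0, 1) the step sits at 320req/s.

320req/s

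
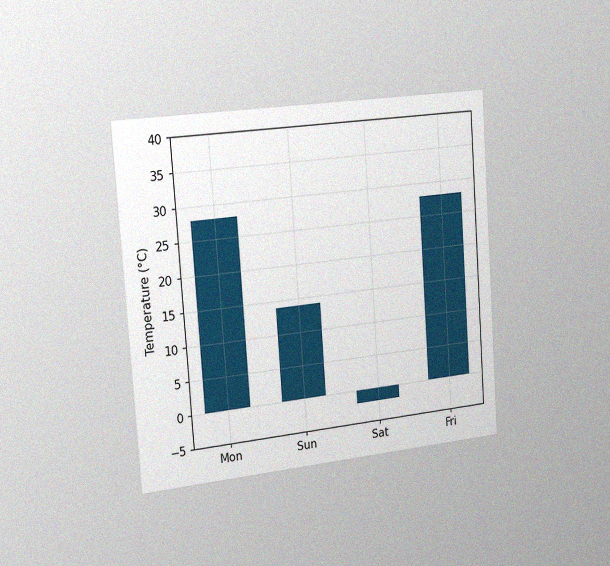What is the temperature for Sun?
The chart is tilted about 4° counter-clockwise and viewed slightly from the left, with some photo noise. Reading along the chart's y-axis, the Sun bar reaches 14°C.

14°C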